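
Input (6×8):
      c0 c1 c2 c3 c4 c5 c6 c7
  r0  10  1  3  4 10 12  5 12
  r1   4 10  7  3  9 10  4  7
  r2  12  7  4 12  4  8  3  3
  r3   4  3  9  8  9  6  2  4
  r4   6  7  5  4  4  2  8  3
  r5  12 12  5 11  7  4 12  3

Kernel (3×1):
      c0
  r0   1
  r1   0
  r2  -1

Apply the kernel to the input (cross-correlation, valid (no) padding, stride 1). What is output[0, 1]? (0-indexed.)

The receptive field on the input at this output position is [1 / 10 / 7]. Elementwise product with the kernel and sum: 1·1 + 7·-1.

-6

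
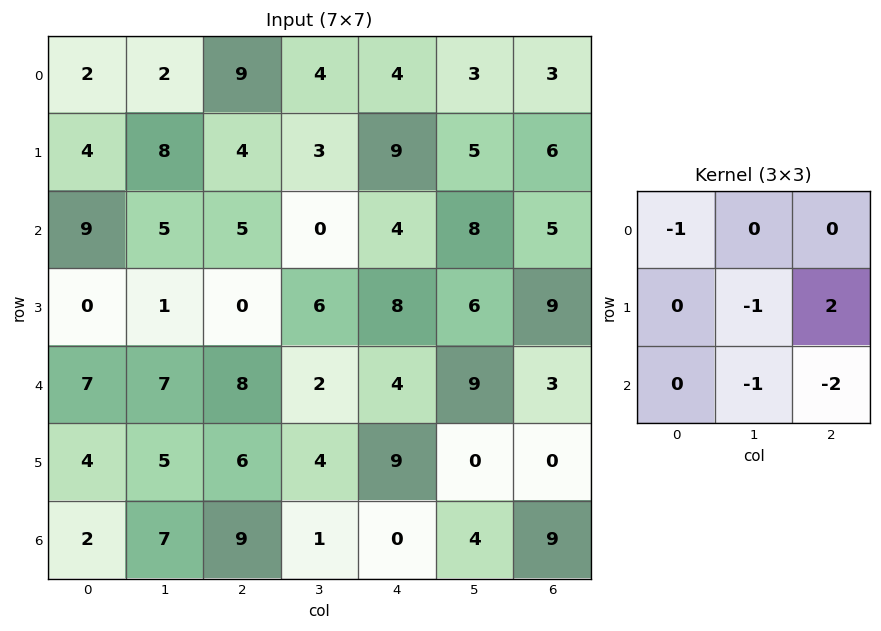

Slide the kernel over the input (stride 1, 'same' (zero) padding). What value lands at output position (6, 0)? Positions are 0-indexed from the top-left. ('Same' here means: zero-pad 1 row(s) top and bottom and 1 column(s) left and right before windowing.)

12

The receptive field on the zero-padded input at this output position is [0 4 5 / 0 2 7 / 0 0 0]. Elementwise product with the kernel and sum: 0·-1 + 2·-1 + 7·2 + 0·-1 + 0·-2.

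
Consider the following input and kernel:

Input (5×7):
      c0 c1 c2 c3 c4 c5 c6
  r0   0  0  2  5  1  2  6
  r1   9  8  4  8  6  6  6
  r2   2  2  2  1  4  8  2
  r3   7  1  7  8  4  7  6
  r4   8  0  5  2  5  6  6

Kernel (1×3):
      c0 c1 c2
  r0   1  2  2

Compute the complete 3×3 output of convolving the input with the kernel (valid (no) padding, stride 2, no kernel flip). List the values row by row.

Output[0,0]: The receptive field on the input at this output position is [0 0 2]. Elementwise product with the kernel and sum: 0·1 + 0·2 + 2·2.

4 14 17
10 12 24
18 19 29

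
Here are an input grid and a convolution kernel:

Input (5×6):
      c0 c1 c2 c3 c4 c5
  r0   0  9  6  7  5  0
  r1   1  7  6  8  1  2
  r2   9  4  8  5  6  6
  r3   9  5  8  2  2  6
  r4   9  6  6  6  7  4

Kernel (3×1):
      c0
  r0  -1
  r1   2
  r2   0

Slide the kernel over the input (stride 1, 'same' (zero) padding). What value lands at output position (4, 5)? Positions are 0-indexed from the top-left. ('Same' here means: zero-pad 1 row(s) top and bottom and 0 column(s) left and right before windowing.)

2

The receptive field on the zero-padded input at this output position is [6 / 4 / 0]. Elementwise product with the kernel and sum: 6·-1 + 4·2.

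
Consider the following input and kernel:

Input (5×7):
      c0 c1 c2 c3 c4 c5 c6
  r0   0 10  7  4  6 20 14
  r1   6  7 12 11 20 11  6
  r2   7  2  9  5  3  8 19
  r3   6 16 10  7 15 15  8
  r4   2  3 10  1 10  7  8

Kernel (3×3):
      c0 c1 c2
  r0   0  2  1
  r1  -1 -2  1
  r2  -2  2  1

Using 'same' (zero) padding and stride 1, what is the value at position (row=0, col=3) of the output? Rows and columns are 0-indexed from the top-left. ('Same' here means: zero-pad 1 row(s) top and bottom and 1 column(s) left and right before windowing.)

9

The receptive field on the zero-padded input at this output position is [0 0 0 / 7 4 6 / 12 11 20]. Elementwise product with the kernel and sum: 0·2 + 0·1 + 7·-1 + 4·-2 + 6·1 + 12·-2 + 11·2 + 20·1.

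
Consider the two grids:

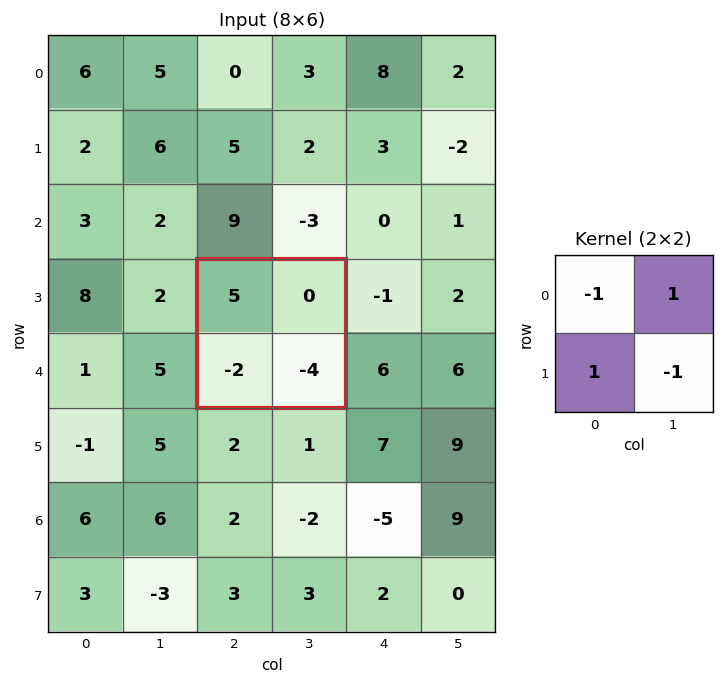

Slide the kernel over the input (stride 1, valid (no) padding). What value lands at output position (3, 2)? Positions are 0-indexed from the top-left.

The receptive field on the input at this output position is [5 0 / -2 -4]. Elementwise product with the kernel and sum: 5·-1 + 0·1 + -2·1 + -4·-1.

-3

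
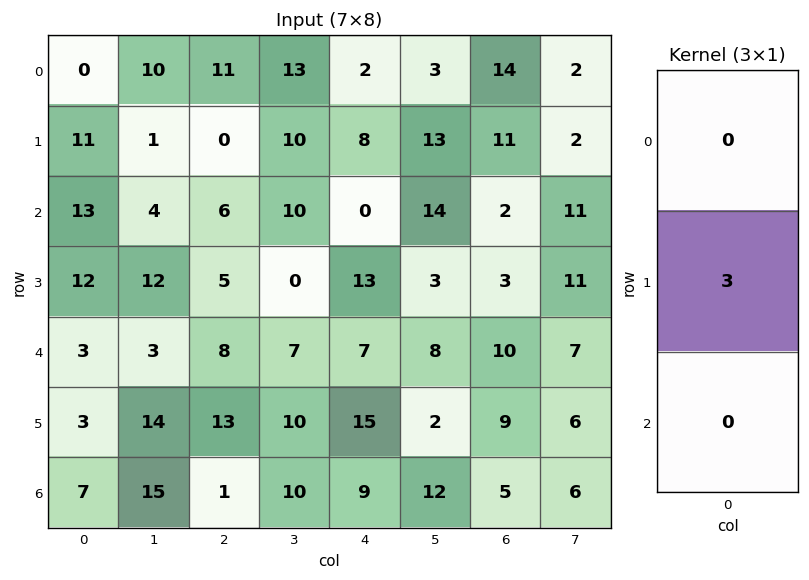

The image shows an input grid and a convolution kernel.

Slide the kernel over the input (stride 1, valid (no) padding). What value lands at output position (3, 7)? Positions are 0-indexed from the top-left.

21

The receptive field on the input at this output position is [11 / 7 / 6]. Elementwise product with the kernel and sum: 7·3.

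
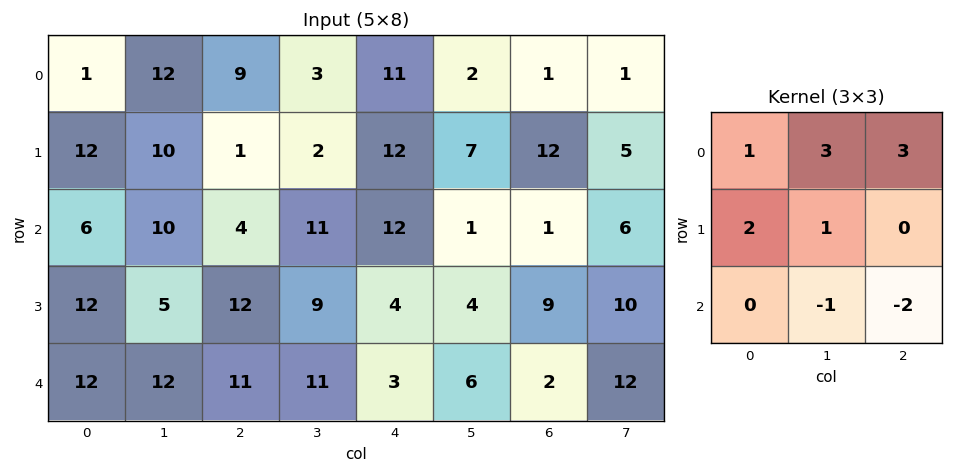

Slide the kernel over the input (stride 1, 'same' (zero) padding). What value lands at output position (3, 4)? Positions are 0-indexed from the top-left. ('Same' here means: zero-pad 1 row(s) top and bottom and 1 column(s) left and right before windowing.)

The receptive field on the zero-padded input at this output position is [11 12 1 / 9 4 4 / 11 3 6]. Elementwise product with the kernel and sum: 11·1 + 12·3 + 1·3 + 9·2 + 4·1 + 3·-1 + 6·-2.

57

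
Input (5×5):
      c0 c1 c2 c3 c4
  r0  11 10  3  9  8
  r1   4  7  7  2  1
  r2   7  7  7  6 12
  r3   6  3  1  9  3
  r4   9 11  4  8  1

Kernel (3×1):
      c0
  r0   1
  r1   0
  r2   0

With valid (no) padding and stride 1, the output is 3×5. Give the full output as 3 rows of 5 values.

11 10 3 9 8
4 7 7 2 1
7 7 7 6 12

Output[0,0]: The receptive field on the input at this output position is [11 / 4 / 7]. Elementwise product with the kernel and sum: 11·1.
Output[0,1]: The receptive field on the input at this output position is [10 / 7 / 7]. Elementwise product with the kernel and sum: 10·1.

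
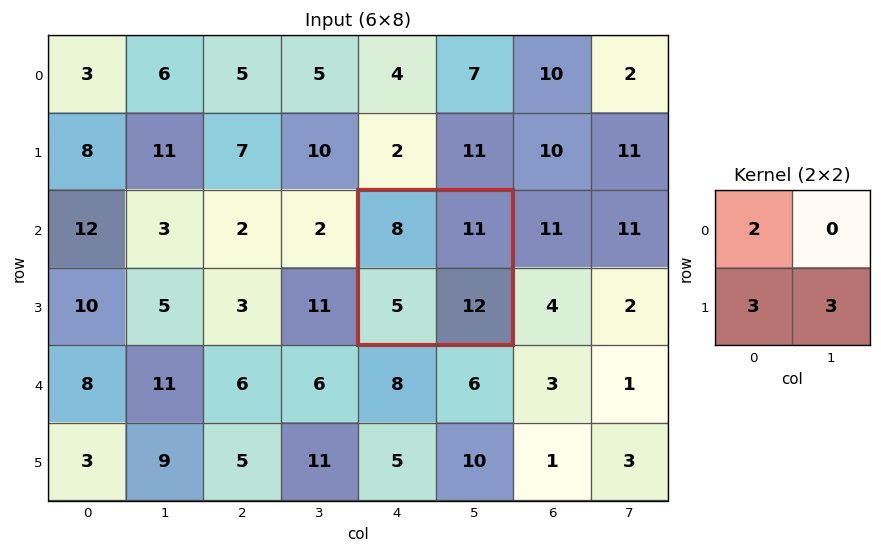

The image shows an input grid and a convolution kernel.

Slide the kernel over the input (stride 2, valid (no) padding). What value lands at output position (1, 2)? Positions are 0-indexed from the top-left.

The receptive field on the input at this output position is [8 11 / 5 12]. Elementwise product with the kernel and sum: 8·2 + 5·3 + 12·3.

67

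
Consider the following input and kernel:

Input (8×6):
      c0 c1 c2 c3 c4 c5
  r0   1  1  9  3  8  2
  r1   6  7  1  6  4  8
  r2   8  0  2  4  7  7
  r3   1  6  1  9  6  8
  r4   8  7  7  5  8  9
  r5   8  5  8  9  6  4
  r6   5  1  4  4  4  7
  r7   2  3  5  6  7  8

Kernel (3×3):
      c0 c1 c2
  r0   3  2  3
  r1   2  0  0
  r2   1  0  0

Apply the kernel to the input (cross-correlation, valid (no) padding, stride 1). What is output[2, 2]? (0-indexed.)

The receptive field on the input at this output position is [2 4 7 / 1 9 6 / 7 5 8]. Elementwise product with the kernel and sum: 2·3 + 4·2 + 7·3 + 1·2 + 7·1.

44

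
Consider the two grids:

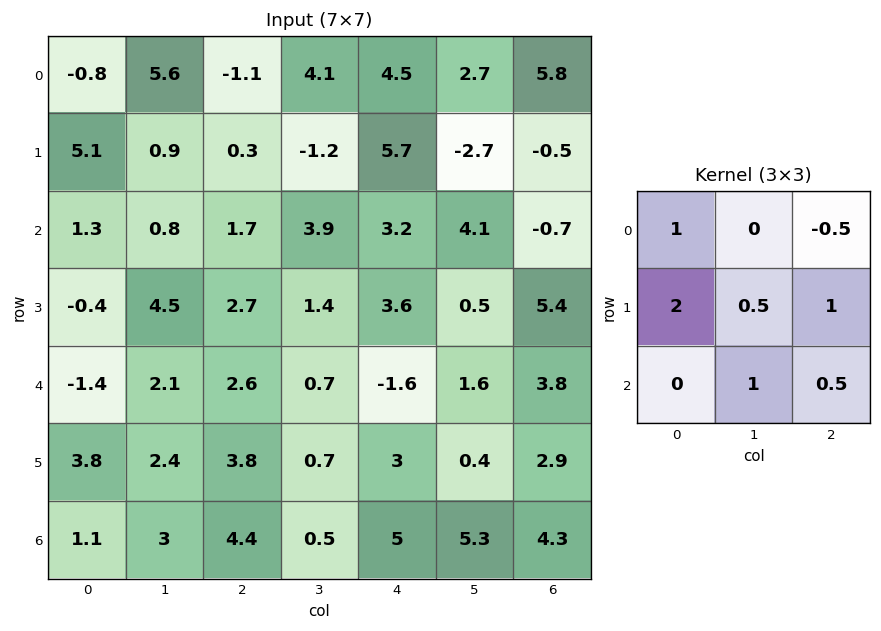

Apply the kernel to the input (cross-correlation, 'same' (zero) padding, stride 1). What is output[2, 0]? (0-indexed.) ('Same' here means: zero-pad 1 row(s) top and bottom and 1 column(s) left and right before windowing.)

The receptive field on the zero-padded input at this output position is [0 5.1 0.9 / 0 1.3 0.8 / 0 -0.4 4.5]. Elementwise product with the kernel and sum: 0·1 + 0.9·-0.5 + 0·2 + 1.3·0.5 + 0.8·1 + -0.4·1 + 4.5·0.5.

2.85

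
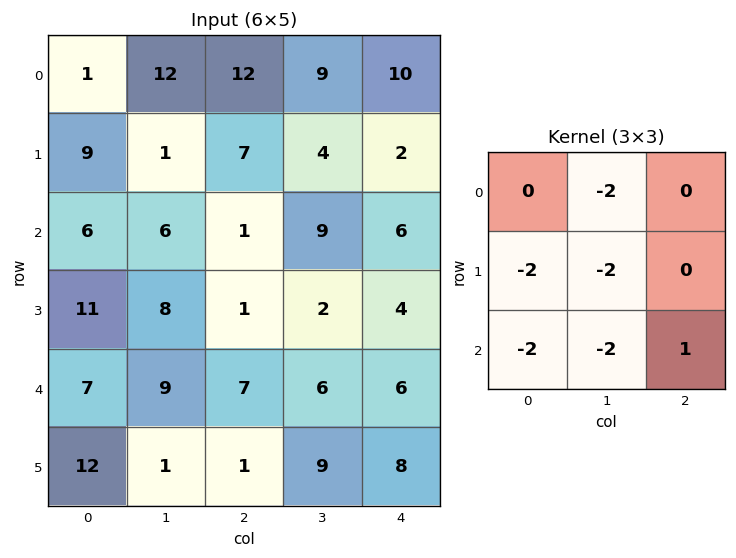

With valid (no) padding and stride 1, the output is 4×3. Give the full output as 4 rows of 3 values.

Output[0,0]: The receptive field on the input at this output position is [1 12 12 / 9 1 7 / 6 6 1]. Elementwise product with the kernel and sum: 12·-2 + 9·-2 + 1·-2 + 6·-2 + 6·-2 + 1·1.

-67 -45 -54
-63 -44 -30
-75 -46 -44
-73 -29 -42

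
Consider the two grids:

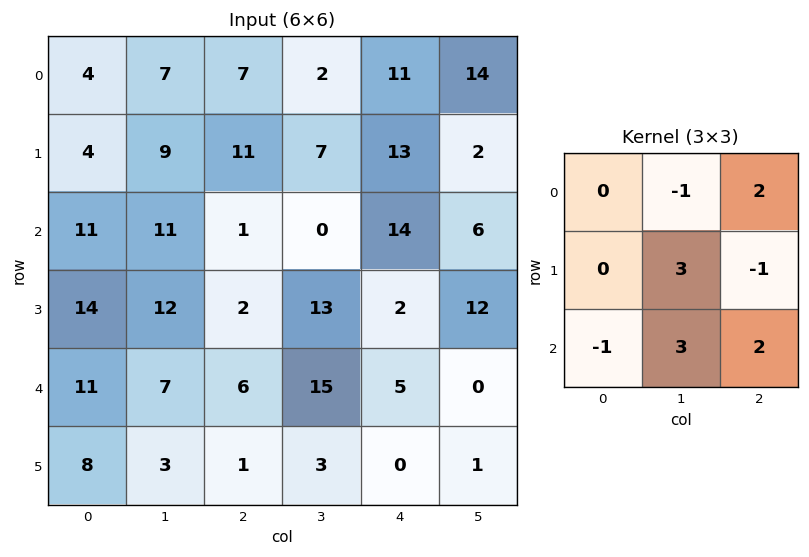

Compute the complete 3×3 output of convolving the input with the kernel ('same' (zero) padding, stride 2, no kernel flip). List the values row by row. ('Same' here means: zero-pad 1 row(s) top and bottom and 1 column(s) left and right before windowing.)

35 57 55
102 26 44
66 33 36

Output[0,0]: The receptive field on the zero-padded input at this output position is [0 0 0 / 0 4 7 / 0 4 9]. Elementwise product with the kernel and sum: 0·-1 + 0·2 + 4·3 + 7·-1 + 0·-1 + 4·3 + 9·2.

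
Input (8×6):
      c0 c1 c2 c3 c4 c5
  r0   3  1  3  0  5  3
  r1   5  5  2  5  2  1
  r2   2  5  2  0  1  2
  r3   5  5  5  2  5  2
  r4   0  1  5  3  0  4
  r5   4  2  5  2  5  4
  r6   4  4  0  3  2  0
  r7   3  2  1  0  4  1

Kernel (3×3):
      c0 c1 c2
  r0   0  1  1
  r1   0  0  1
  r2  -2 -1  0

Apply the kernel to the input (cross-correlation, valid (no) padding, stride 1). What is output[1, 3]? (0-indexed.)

-4

The receptive field on the input at this output position is [5 2 1 / 0 1 2 / 2 5 2]. Elementwise product with the kernel and sum: 2·1 + 1·1 + 2·1 + 2·-2 + 5·-1.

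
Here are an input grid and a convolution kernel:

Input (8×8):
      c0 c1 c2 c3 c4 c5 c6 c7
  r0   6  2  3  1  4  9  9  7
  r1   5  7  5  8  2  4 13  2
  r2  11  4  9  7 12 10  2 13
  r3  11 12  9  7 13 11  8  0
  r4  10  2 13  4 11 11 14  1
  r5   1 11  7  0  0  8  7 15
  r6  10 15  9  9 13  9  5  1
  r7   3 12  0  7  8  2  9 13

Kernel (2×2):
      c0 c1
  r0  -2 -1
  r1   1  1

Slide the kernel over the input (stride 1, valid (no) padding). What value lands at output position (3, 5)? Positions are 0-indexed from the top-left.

-5

The receptive field on the input at this output position is [11 8 / 11 14]. Elementwise product with the kernel and sum: 11·-2 + 8·-1 + 11·1 + 14·1.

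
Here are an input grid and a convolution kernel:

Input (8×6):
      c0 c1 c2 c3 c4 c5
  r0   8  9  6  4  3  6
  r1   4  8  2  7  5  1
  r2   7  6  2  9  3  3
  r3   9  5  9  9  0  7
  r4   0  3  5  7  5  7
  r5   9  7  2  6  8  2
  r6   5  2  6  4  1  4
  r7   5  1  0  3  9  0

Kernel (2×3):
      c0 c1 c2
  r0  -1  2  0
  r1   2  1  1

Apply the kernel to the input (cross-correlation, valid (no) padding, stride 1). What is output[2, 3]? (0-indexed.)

The receptive field on the input at this output position is [9 3 3 / 9 0 7]. Elementwise product with the kernel and sum: 9·-1 + 3·2 + 9·2 + 0·1 + 7·1.

22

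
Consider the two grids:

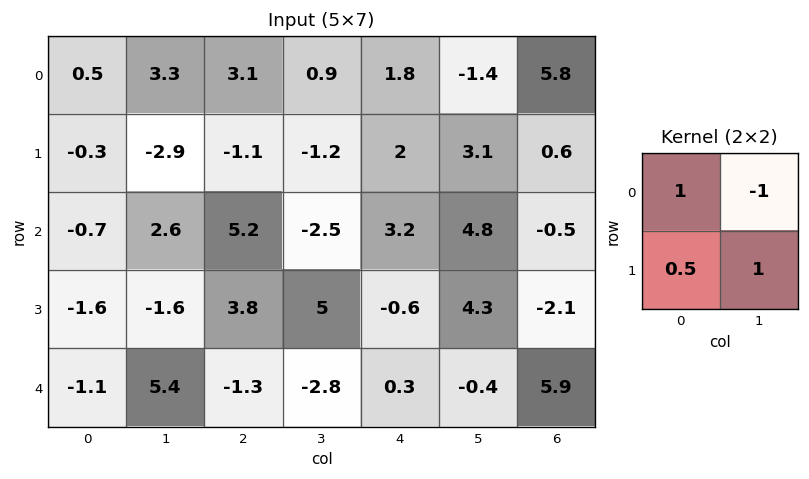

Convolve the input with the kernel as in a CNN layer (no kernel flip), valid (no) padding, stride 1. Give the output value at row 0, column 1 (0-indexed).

The receptive field on the input at this output position is [3.3 3.1 / -2.9 -1.1]. Elementwise product with the kernel and sum: 3.3·1 + 3.1·-1 + -2.9·0.5 + -1.1·1.

-2.35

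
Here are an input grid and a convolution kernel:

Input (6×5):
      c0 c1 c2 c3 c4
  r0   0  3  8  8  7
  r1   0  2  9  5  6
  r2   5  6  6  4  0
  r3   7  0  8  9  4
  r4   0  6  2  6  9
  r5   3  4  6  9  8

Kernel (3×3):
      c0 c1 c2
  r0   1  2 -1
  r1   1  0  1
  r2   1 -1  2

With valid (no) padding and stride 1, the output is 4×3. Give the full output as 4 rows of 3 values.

Output[0,0]: The receptive field on the input at this output position is [0 3 8 / 0 2 9 / 5 6 6]. Elementwise product with the kernel and sum: 0·1 + 3·2 + 8·-1 + 0·1 + 9·1 + 5·1 + 6·-1 + 6·2.

18 26 34
29 35 26
24 39 40
12 35 46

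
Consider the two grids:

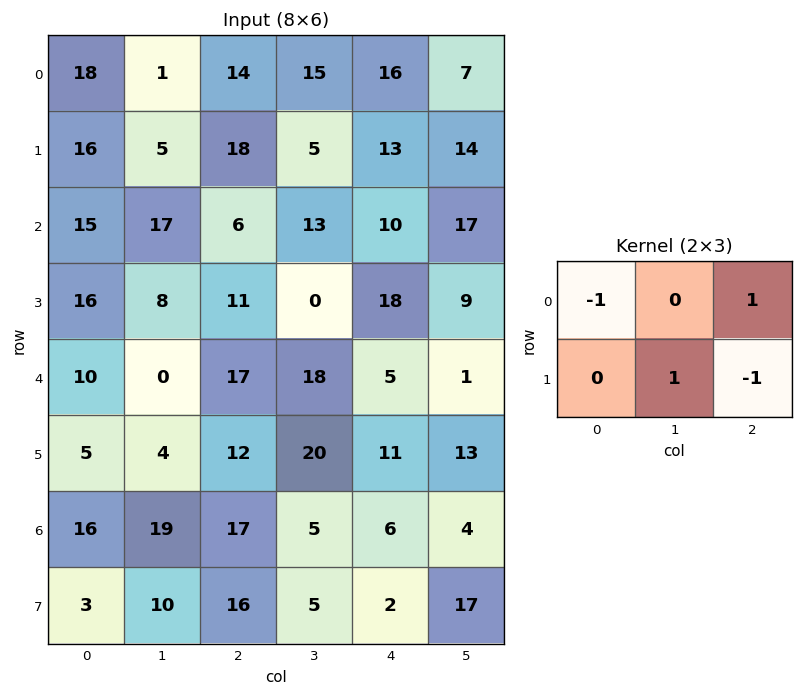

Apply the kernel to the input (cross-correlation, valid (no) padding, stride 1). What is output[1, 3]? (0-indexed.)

The receptive field on the input at this output position is [5 13 14 / 13 10 17]. Elementwise product with the kernel and sum: 5·-1 + 14·1 + 10·1 + 17·-1.

2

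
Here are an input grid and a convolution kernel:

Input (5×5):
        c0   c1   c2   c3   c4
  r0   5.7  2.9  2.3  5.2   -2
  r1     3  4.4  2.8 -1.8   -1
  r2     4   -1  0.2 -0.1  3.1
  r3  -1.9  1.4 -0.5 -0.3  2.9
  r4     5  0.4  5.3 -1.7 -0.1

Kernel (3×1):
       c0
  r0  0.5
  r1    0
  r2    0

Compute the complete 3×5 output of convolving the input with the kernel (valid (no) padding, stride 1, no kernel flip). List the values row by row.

2.85 1.45 1.15 2.6 -1
1.5 2.2 1.4 -0.9 -0.5
2 -0.5 0.1 -0.05 1.55

Output[0,0]: The receptive field on the input at this output position is [5.7 / 3 / 4]. Elementwise product with the kernel and sum: 5.7·0.5.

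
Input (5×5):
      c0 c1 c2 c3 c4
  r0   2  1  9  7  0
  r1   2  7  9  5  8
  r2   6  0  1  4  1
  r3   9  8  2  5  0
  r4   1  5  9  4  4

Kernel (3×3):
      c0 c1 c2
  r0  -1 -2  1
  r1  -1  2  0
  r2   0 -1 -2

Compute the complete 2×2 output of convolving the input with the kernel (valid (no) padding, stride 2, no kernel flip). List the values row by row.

15 -28
-21 -12

Output[0,0]: The receptive field on the input at this output position is [2 1 9 / 2 7 9 / 6 0 1]. Elementwise product with the kernel and sum: 2·-1 + 1·-2 + 9·1 + 2·-1 + 7·2 + 0·-1 + 1·-2.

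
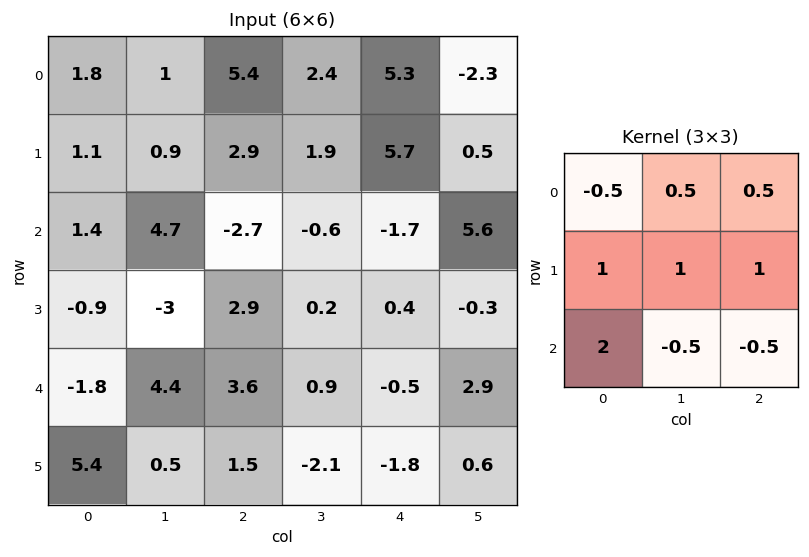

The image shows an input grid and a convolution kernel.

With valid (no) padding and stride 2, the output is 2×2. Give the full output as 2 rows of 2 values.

9 7.4
-8.3 10.7

Output[0,0]: The receptive field on the input at this output position is [1.8 1 5.4 / 1.1 0.9 2.9 / 1.4 4.7 -2.7]. Elementwise product with the kernel and sum: 1.8·-0.5 + 1·0.5 + 5.4·0.5 + 1.1·1 + 0.9·1 + 2.9·1 + 1.4·2 + 4.7·-0.5 + -2.7·-0.5.
Output[0,1]: The receptive field on the input at this output position is [5.4 2.4 5.3 / 2.9 1.9 5.7 / -2.7 -0.6 -1.7]. Elementwise product with the kernel and sum: 5.4·-0.5 + 2.4·0.5 + 5.3·0.5 + 2.9·1 + 1.9·1 + 5.7·1 + -2.7·2 + -0.6·-0.5 + -1.7·-0.5.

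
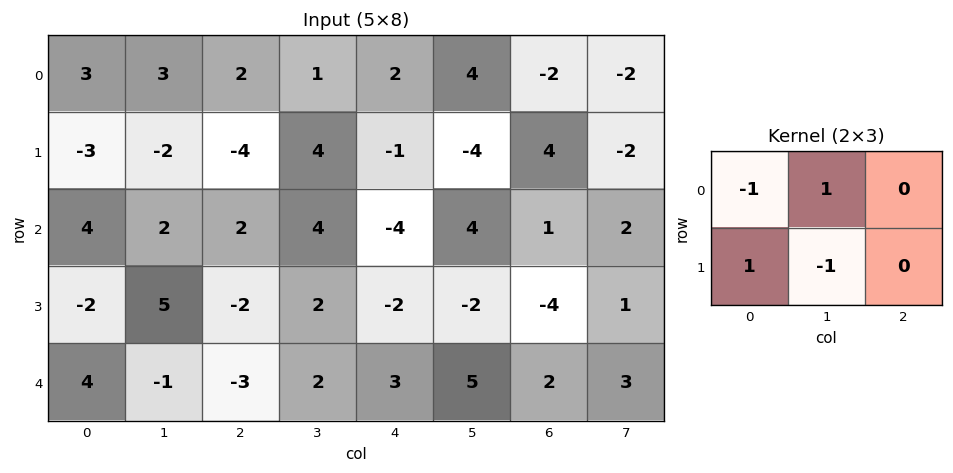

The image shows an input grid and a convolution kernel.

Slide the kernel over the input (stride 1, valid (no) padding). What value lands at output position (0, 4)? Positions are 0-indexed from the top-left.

5

The receptive field on the input at this output position is [2 4 -2 / -1 -4 4]. Elementwise product with the kernel and sum: 2·-1 + 4·1 + -1·1 + -4·-1.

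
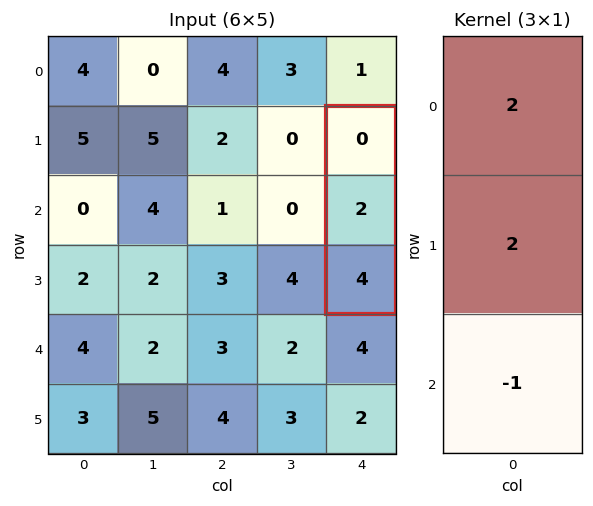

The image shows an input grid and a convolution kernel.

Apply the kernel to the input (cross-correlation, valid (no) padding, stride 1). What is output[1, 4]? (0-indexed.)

0

The receptive field on the input at this output position is [0 / 2 / 4]. Elementwise product with the kernel and sum: 0·2 + 2·2 + 4·-1.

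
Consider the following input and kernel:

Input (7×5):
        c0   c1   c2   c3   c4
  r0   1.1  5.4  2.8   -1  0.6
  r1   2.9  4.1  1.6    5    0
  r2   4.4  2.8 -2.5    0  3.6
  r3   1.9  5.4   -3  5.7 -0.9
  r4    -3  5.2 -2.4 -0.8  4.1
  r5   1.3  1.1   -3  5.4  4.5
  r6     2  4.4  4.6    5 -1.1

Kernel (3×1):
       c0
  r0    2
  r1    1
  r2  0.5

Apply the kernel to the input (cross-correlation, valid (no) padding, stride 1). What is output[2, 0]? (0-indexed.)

The receptive field on the input at this output position is [4.4 / 1.9 / -3]. Elementwise product with the kernel and sum: 4.4·2 + 1.9·1 + -3·0.5.

9.2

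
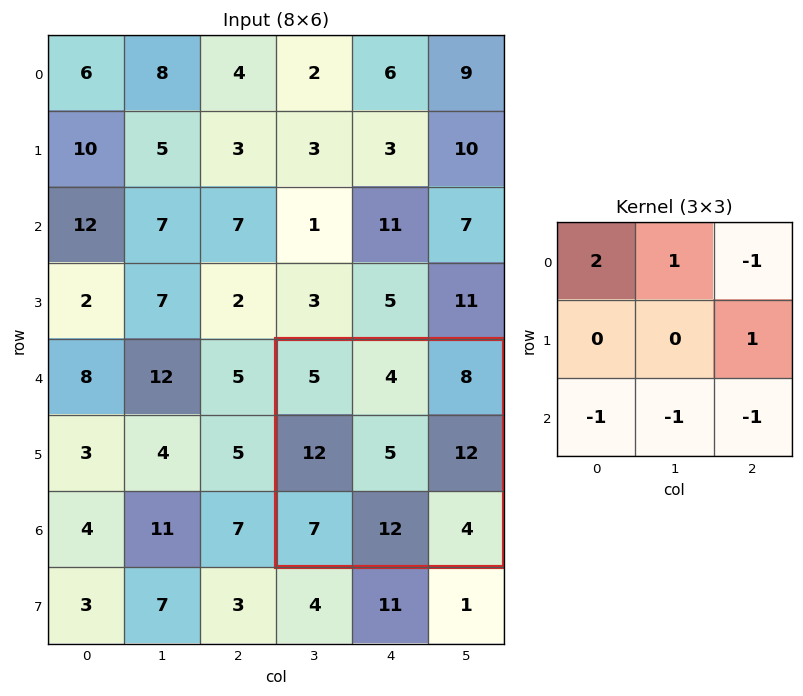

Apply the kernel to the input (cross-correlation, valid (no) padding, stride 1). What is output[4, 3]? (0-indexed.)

The receptive field on the input at this output position is [5 4 8 / 12 5 12 / 7 12 4]. Elementwise product with the kernel and sum: 5·2 + 4·1 + 8·-1 + 12·1 + 7·-1 + 12·-1 + 4·-1.

-5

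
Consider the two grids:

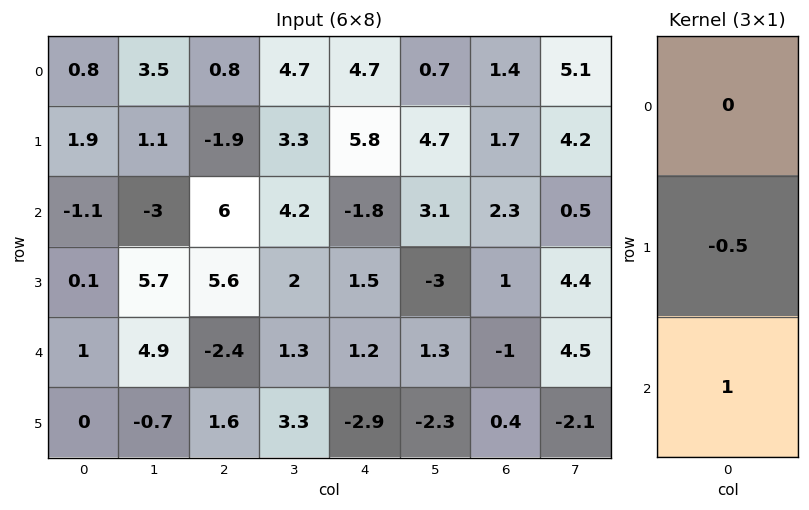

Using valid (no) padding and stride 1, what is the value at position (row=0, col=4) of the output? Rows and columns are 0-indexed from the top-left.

-4.7

The receptive field on the input at this output position is [4.7 / 5.8 / -1.8]. Elementwise product with the kernel and sum: 5.8·-0.5 + -1.8·1.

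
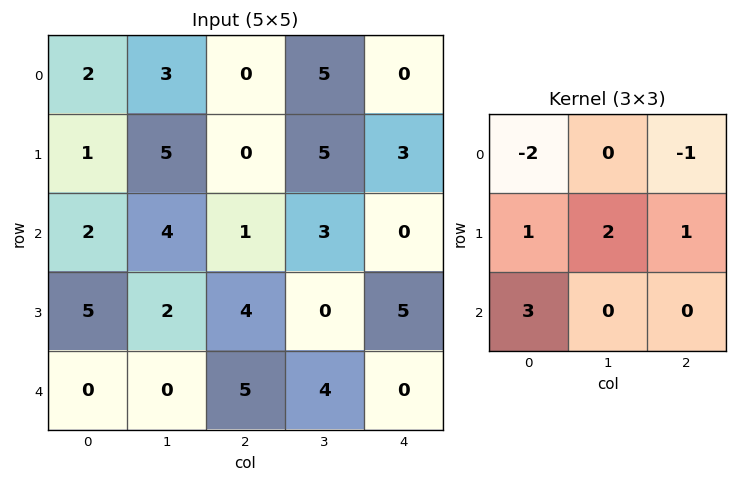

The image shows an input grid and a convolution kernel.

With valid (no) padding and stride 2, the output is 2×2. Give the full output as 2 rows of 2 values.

Output[0,0]: The receptive field on the input at this output position is [2 3 0 / 1 5 0 / 2 4 1]. Elementwise product with the kernel and sum: 2·-2 + 0·-1 + 1·1 + 5·2 + 0·1 + 2·3.

13 16
8 22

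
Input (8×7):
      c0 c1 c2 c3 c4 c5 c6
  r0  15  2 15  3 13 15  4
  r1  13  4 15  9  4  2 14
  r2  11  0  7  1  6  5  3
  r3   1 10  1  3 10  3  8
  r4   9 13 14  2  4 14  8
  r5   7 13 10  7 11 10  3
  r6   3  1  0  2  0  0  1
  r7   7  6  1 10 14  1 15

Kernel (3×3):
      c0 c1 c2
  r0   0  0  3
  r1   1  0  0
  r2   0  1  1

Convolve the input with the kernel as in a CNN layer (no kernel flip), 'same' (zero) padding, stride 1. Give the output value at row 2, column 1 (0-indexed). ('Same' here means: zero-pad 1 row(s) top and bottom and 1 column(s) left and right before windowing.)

The receptive field on the zero-padded input at this output position is [13 4 15 / 11 0 7 / 1 10 1]. Elementwise product with the kernel and sum: 15·3 + 11·1 + 10·1 + 1·1.

67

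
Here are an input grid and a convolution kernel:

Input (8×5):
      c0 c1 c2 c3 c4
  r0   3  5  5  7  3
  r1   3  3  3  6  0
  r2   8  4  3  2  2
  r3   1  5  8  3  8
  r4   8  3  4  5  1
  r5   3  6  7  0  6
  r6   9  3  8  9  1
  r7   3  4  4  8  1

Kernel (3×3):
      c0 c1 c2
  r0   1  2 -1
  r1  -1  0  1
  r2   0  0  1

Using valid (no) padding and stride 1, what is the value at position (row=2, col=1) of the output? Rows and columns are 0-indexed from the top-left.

The receptive field on the input at this output position is [4 3 2 / 5 8 3 / 3 4 5]. Elementwise product with the kernel and sum: 4·1 + 3·2 + 2·-1 + 5·-1 + 3·1 + 5·1.

11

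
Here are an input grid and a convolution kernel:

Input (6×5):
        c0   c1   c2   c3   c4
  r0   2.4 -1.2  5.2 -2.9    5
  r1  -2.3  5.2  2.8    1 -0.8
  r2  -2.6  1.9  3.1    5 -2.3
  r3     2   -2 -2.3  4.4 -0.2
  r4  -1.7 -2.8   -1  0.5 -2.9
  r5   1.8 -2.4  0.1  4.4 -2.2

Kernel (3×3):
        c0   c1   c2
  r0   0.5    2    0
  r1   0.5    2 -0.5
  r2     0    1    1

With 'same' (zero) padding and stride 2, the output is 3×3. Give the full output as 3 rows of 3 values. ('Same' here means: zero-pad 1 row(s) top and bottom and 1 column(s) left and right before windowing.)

Output[0,0]: The receptive field on the zero-padded input at this output position is [0 0 0 / 0 2.4 -1.2 / 0 -2.3 5.2]. Elementwise product with the kernel and sum: 0·0.5 + 0·2 + 0·0.5 + 2.4·2 + -1.2·-0.5 + -2.3·1 + 5.2·1.
Output[0,1]: The receptive field on the zero-padded input at this output position is [0 0 0 / -1.2 5.2 -2.9 / 5.2 2.8 1]. Elementwise product with the kernel and sum: 0·0.5 + 0·2 + -1.2·0.5 + 5.2·2 + -2.9·-0.5 + 2.8·1 + 1·1.

8.3 15.05 7.75
-10.75 14.95 -3.4
1.4 -4.75 -5.95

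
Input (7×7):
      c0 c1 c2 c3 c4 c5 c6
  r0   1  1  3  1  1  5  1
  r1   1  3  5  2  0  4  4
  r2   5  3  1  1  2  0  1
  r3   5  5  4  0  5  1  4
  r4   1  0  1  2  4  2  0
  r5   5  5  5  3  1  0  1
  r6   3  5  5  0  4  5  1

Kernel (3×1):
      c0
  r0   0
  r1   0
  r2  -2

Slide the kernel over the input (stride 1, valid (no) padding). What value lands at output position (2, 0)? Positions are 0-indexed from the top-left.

-2

The receptive field on the input at this output position is [5 / 5 / 1]. Elementwise product with the kernel and sum: 1·-2.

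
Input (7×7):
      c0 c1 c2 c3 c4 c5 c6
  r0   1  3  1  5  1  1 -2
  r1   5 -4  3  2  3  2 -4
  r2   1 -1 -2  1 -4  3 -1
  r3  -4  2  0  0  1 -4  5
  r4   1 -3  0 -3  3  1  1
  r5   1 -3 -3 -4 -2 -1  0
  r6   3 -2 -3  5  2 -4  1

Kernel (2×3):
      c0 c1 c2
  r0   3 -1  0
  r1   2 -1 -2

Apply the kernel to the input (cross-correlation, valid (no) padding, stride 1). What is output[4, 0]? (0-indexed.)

The receptive field on the input at this output position is [1 -3 0 / 1 -3 -3]. Elementwise product with the kernel and sum: 1·3 + -3·-1 + 1·2 + -3·-1 + -3·-2.

17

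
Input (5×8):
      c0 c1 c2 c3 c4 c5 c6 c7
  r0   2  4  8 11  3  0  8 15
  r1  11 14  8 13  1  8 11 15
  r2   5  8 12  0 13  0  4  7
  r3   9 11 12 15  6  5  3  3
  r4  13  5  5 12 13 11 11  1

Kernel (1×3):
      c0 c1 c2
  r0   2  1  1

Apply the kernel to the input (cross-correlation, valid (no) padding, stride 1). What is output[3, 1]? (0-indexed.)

49

The receptive field on the input at this output position is [11 12 15]. Elementwise product with the kernel and sum: 11·2 + 12·1 + 15·1.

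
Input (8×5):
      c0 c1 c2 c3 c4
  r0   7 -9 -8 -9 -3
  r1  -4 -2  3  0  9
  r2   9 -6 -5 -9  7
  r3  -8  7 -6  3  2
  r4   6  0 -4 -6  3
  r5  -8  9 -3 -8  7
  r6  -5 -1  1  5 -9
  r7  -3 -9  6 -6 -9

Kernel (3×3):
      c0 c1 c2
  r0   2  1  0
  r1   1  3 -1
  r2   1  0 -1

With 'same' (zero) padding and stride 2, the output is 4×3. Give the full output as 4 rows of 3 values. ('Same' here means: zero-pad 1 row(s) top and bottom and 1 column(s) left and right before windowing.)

Output[0,0]: The receptive field on the zero-padded input at this output position is [0 0 0 / 0 7 -9 / 0 -4 -2]. Elementwise product with the kernel and sum: 0·2 + 0·1 + 0·1 + 7·3 + -9·-1 + 0·1 + -2·-1.
Output[0,1]: The receptive field on the zero-padded input at this output position is [0 0 0 / -9 -8 -9 / -2 3 0]. Elementwise product with the kernel and sum: 0·2 + 0·1 + -9·1 + -8·3 + -9·-1 + -2·1 + 0·-1.

32 -26 -18
22 -9 24
1 19 3
-13 9 -37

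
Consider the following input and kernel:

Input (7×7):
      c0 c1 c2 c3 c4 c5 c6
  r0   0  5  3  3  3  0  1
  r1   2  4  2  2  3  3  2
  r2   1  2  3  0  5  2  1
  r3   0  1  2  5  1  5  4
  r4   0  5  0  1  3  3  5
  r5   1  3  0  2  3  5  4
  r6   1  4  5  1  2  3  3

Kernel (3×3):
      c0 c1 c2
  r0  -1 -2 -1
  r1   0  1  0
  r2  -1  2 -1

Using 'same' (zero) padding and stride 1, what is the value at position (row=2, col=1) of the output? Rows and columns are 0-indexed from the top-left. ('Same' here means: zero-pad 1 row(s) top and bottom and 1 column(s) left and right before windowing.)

The receptive field on the zero-padded input at this output position is [2 4 2 / 1 2 3 / 0 1 2]. Elementwise product with the kernel and sum: 2·-1 + 4·-2 + 2·-1 + 2·1 + 0·-1 + 1·2 + 2·-1.

-10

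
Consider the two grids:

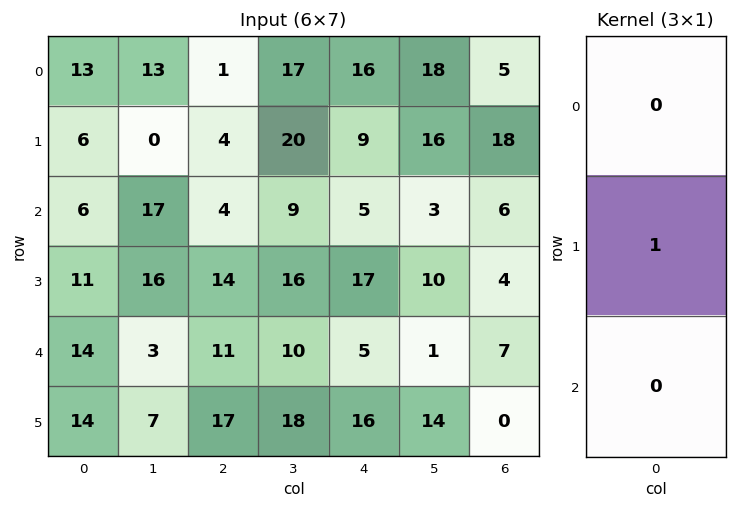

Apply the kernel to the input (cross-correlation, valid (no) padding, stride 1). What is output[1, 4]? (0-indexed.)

5

The receptive field on the input at this output position is [9 / 5 / 17]. Elementwise product with the kernel and sum: 5·1.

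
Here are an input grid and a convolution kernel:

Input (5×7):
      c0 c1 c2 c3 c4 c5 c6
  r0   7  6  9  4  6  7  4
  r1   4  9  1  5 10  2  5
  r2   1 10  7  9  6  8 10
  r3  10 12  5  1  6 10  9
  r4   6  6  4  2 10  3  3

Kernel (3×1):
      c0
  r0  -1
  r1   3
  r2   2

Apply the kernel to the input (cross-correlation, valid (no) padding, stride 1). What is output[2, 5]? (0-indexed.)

The receptive field on the input at this output position is [8 / 10 / 3]. Elementwise product with the kernel and sum: 8·-1 + 10·3 + 3·2.

28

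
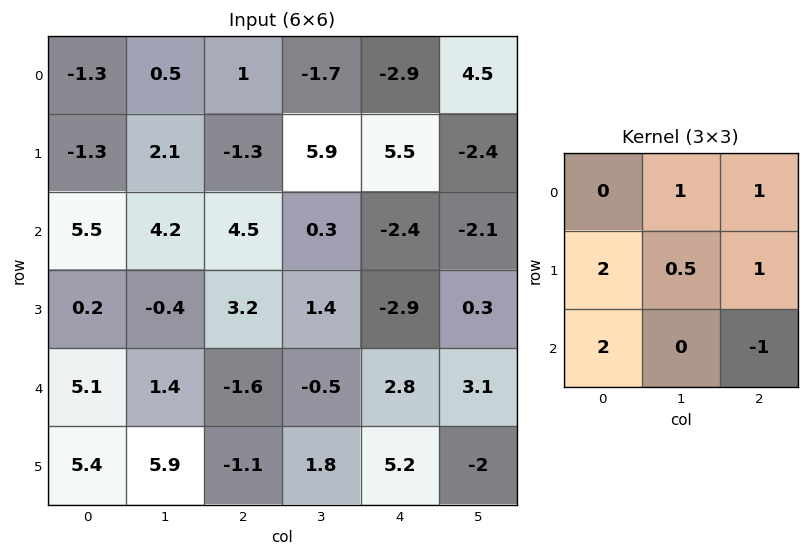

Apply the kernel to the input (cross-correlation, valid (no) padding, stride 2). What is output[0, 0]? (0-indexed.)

The receptive field on the input at this output position is [-1.3 0.5 1 / -1.3 2.1 -1.3 / 5.5 4.2 4.5]. Elementwise product with the kernel and sum: 0.5·1 + 1·1 + -1.3·2 + 2.1·0.5 + -1.3·1 + 5.5·2 + 4.5·-1.

5.15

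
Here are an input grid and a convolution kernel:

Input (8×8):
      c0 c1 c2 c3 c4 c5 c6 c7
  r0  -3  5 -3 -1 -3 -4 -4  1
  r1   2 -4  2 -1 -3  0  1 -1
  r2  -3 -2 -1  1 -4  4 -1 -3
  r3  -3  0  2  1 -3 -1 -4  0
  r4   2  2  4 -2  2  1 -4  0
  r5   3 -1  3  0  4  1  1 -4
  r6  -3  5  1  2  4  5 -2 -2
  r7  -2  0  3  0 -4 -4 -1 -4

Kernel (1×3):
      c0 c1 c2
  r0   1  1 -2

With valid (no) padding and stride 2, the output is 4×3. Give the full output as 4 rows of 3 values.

8 2 1
-3 8 2
-4 -2 11
0 -5 13

Output[0,0]: The receptive field on the input at this output position is [-3 5 -3]. Elementwise product with the kernel and sum: -3·1 + 5·1 + -3·-2.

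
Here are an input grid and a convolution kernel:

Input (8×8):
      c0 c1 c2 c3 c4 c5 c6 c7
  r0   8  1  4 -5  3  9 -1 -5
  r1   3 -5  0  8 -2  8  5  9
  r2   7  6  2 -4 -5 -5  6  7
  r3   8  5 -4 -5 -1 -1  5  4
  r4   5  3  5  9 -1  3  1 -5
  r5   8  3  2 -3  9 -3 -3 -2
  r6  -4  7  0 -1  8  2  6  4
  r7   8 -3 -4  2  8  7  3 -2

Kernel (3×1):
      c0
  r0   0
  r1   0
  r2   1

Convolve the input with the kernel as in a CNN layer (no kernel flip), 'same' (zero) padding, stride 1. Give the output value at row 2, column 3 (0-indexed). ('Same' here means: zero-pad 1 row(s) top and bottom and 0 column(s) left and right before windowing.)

-5

The receptive field on the zero-padded input at this output position is [8 / -4 / -5]. Elementwise product with the kernel and sum: -5·1.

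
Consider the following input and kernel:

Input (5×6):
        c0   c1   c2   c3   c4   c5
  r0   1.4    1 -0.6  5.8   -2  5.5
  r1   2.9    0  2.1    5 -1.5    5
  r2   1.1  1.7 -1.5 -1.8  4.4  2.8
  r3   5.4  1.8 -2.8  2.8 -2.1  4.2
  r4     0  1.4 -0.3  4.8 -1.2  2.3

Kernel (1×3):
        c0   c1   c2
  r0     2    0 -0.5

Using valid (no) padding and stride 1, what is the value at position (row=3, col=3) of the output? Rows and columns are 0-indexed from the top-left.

The receptive field on the input at this output position is [2.8 -2.1 4.2]. Elementwise product with the kernel and sum: 2.8·2 + 4.2·-0.5.

3.5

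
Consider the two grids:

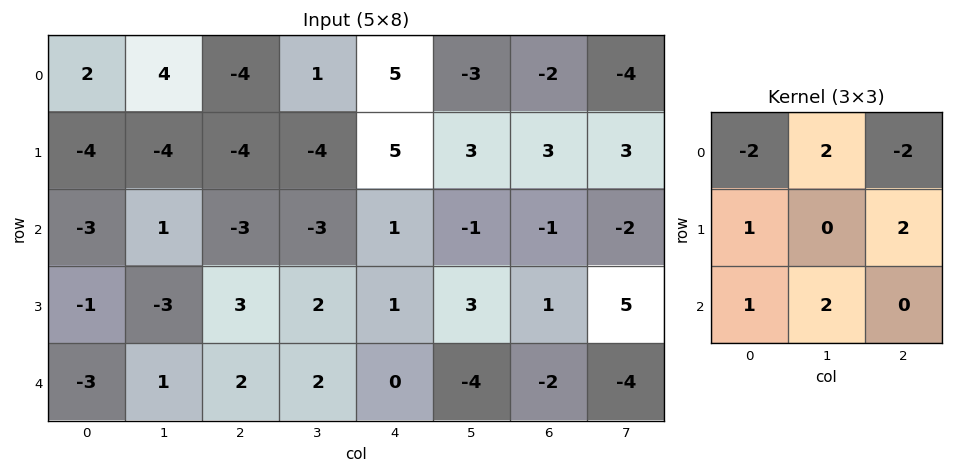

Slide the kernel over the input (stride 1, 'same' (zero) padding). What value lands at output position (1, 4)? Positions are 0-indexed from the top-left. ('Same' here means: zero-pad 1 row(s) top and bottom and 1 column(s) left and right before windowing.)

15

The receptive field on the zero-padded input at this output position is [1 5 -3 / -4 5 3 / -3 1 -1]. Elementwise product with the kernel and sum: 1·-2 + 5·2 + -3·-2 + -4·1 + 3·2 + -3·1 + 1·2.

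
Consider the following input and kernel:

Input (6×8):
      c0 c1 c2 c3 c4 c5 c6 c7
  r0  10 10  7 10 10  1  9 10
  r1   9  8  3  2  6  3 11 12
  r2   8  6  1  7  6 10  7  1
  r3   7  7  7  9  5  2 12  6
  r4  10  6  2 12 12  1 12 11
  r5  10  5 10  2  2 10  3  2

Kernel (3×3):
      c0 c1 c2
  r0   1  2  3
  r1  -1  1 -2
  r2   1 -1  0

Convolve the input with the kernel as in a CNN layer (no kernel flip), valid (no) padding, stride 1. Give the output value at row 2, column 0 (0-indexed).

13

The receptive field on the input at this output position is [8 6 1 / 7 7 7 / 10 6 2]. Elementwise product with the kernel and sum: 8·1 + 6·2 + 1·3 + 7·-1 + 7·1 + 7·-2 + 10·1 + 6·-1.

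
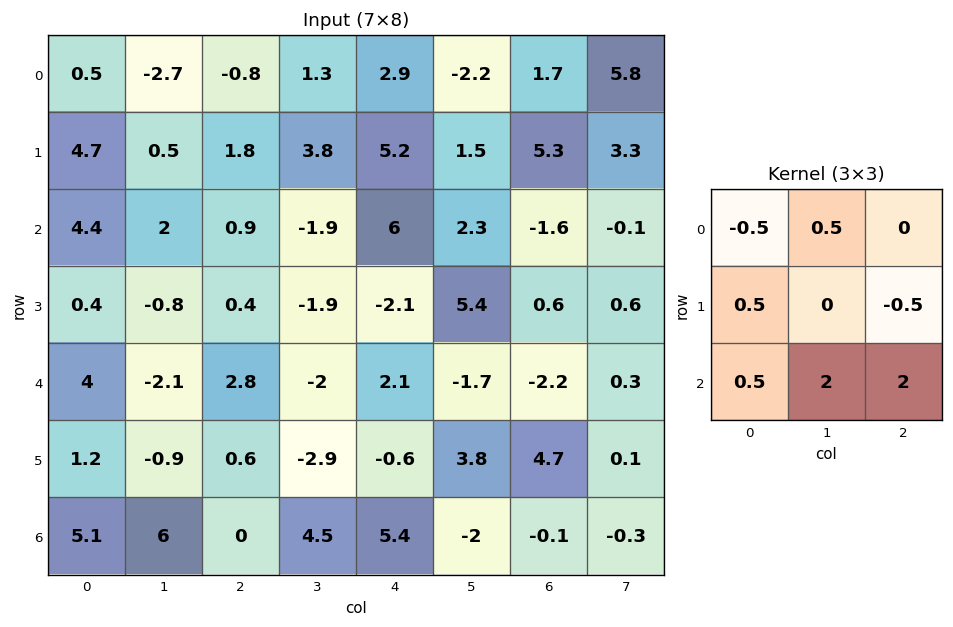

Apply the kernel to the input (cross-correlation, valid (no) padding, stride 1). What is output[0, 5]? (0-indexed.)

The receptive field on the input at this output position is [-2.2 1.7 5.8 / 1.5 5.3 3.3 / 2.3 -1.6 -0.1]. Elementwise product with the kernel and sum: -2.2·-0.5 + 1.7·0.5 + 1.5·0.5 + 3.3·-0.5 + 2.3·0.5 + -1.6·2 + -0.1·2.

-1.2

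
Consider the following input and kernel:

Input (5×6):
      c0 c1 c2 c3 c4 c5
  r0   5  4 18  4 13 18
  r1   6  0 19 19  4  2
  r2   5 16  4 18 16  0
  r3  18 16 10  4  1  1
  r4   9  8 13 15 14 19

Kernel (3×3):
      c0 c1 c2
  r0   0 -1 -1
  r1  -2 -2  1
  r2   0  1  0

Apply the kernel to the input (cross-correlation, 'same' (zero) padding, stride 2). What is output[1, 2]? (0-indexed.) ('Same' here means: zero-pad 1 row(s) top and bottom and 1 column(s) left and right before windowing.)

The receptive field on the zero-padded input at this output position is [19 4 2 / 18 16 0 / 4 1 1]. Elementwise product with the kernel and sum: 4·-1 + 2·-1 + 18·-2 + 16·-2 + 0·1 + 1·1.

-73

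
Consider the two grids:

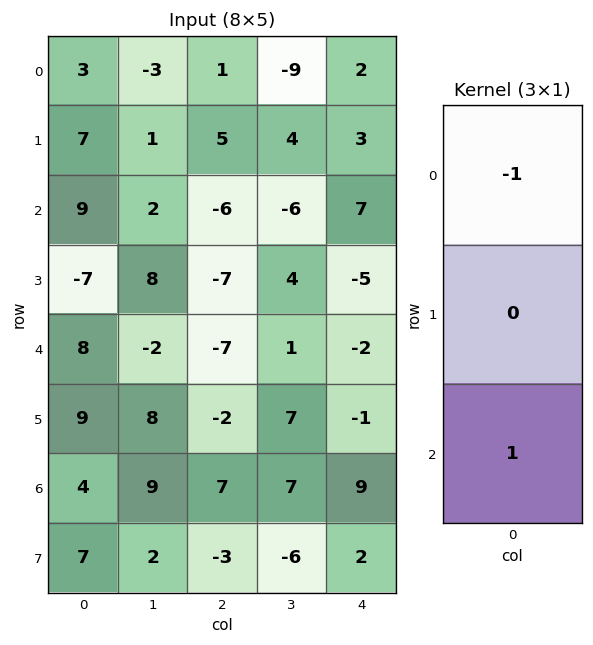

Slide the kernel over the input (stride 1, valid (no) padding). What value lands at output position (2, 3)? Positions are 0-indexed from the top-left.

7

The receptive field on the input at this output position is [-6 / 4 / 1]. Elementwise product with the kernel and sum: -6·-1 + 1·1.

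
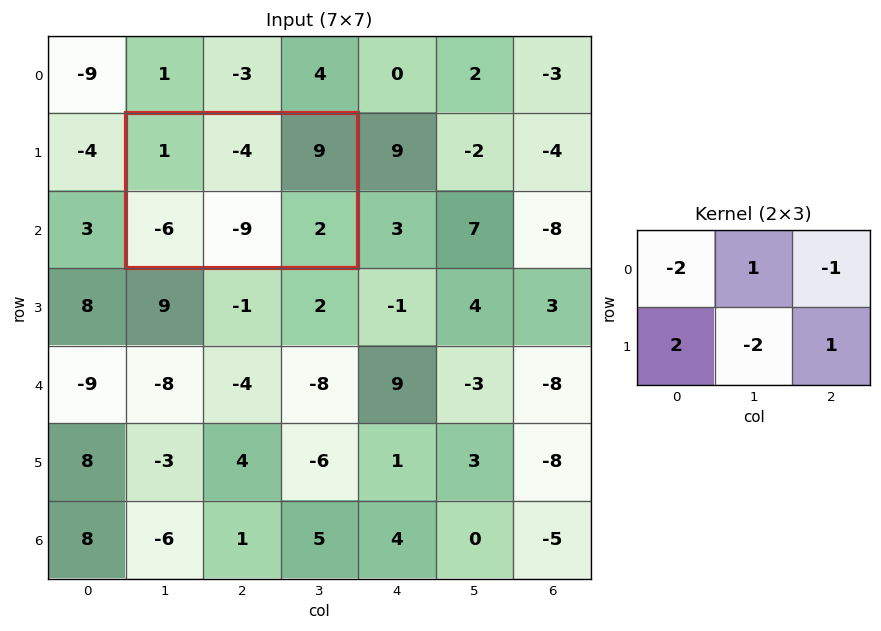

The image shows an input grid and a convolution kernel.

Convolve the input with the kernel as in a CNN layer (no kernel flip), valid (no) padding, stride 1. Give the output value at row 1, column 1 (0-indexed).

-7

The receptive field on the input at this output position is [1 -4 9 / -6 -9 2]. Elementwise product with the kernel and sum: 1·-2 + -4·1 + 9·-1 + -6·2 + -9·-2 + 2·1.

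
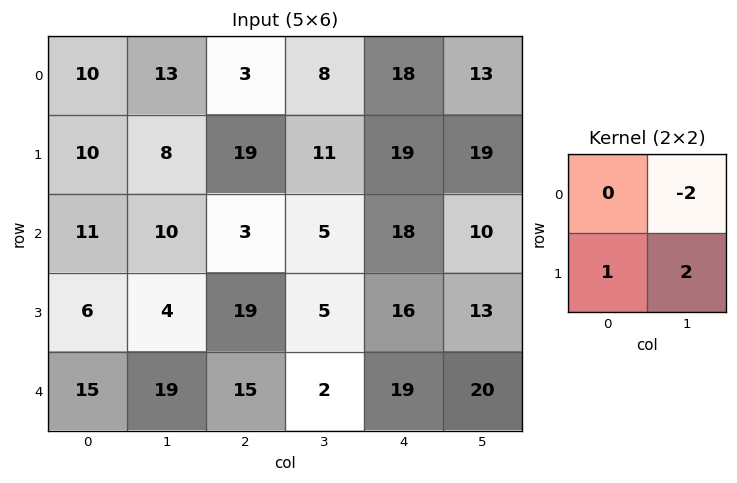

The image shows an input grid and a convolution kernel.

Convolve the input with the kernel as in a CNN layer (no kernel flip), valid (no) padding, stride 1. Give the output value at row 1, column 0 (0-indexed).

15

The receptive field on the input at this output position is [10 8 / 11 10]. Elementwise product with the kernel and sum: 8·-2 + 11·1 + 10·2.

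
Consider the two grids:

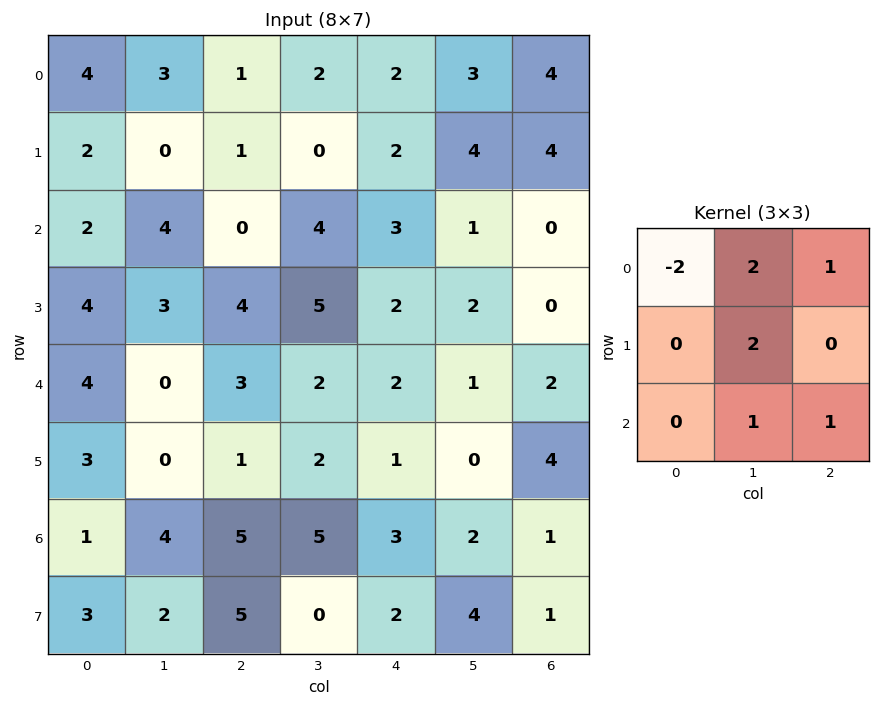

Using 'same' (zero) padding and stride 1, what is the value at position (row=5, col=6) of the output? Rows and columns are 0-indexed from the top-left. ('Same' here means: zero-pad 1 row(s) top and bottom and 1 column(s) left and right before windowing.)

The receptive field on the zero-padded input at this output position is [1 2 0 / 0 4 0 / 2 1 0]. Elementwise product with the kernel and sum: 1·-2 + 2·2 + 0·1 + 4·2 + 1·1 + 0·1.

11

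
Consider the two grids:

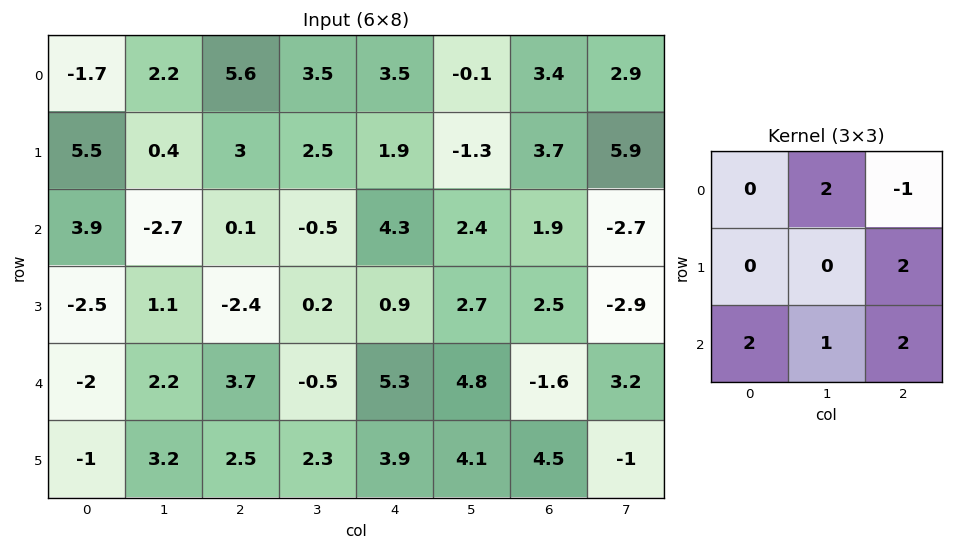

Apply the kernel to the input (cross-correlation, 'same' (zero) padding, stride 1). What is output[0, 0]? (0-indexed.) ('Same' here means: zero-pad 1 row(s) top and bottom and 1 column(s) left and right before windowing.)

The receptive field on the zero-padded input at this output position is [0 0 0 / 0 -1.7 2.2 / 0 5.5 0.4]. Elementwise product with the kernel and sum: 0·2 + 0·-1 + 2.2·2 + 0·2 + 5.5·1 + 0.4·2.

10.7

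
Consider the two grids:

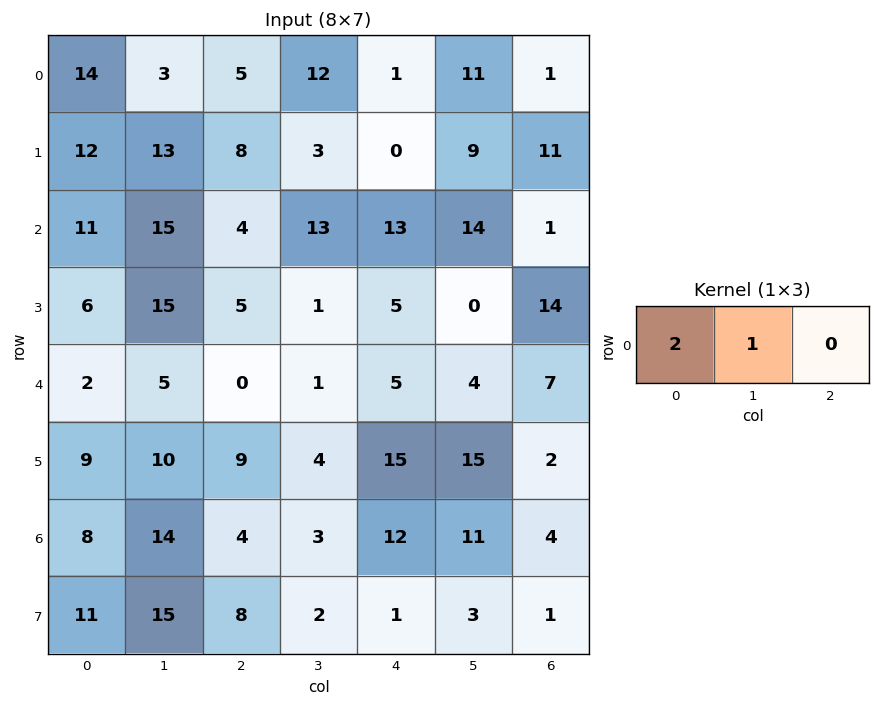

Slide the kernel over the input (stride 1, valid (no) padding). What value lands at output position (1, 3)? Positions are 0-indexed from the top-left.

6

The receptive field on the input at this output position is [3 0 9]. Elementwise product with the kernel and sum: 3·2 + 0·1.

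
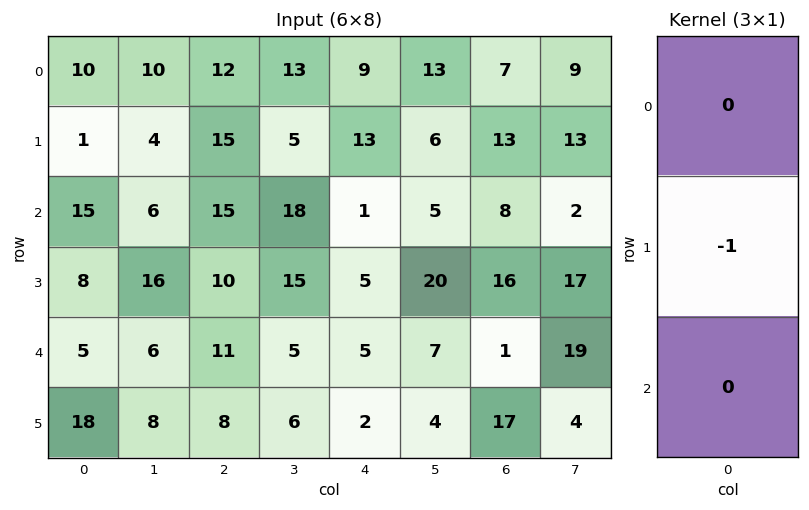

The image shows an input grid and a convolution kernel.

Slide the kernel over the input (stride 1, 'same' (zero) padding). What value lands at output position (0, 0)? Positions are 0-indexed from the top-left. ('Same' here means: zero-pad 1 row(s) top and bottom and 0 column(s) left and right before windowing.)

-10

The receptive field on the zero-padded input at this output position is [0 / 10 / 1]. Elementwise product with the kernel and sum: 10·-1.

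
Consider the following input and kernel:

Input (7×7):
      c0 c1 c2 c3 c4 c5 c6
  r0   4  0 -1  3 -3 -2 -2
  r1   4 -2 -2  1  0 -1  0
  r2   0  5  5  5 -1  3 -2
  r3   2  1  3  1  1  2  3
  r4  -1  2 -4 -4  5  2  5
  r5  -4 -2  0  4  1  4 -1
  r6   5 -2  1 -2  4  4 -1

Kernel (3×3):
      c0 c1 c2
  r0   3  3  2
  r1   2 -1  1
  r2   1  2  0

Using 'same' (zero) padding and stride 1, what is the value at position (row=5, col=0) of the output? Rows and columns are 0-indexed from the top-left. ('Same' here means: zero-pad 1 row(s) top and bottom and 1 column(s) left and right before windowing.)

The receptive field on the zero-padded input at this output position is [0 -1 2 / 0 -4 -2 / 0 5 -2]. Elementwise product with the kernel and sum: 0·3 + -1·3 + 2·2 + 0·2 + -4·-1 + -2·1 + 0·1 + 5·2.

13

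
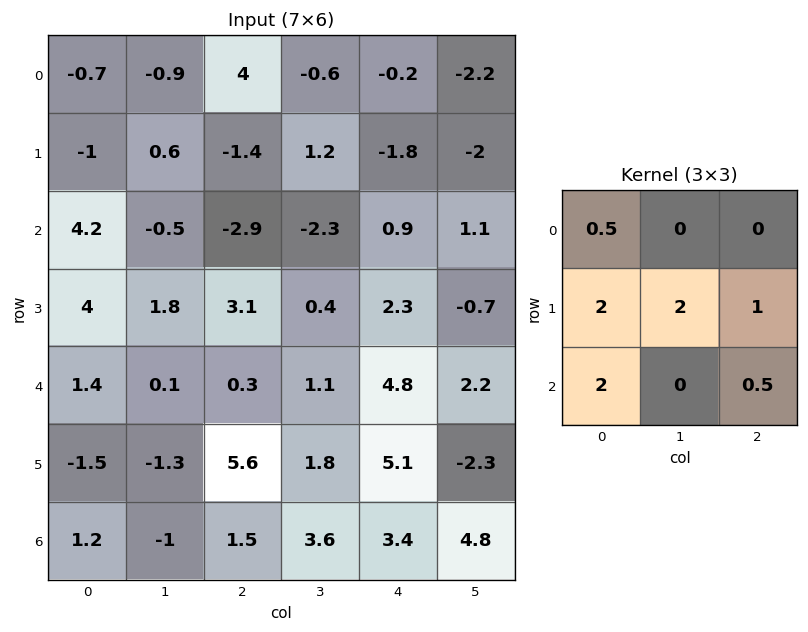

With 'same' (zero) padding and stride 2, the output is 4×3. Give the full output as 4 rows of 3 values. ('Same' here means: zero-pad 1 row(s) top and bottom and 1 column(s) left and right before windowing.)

-2 7.4 -2.4
8.8 -5 -0.65
2.25 1.1 16.65
1.4 3.95 19.7

Output[0,0]: The receptive field on the zero-padded input at this output position is [0 0 0 / 0 -0.7 -0.9 / 0 -1 0.6]. Elementwise product with the kernel and sum: 0·0.5 + 0·2 + -0.7·2 + -0.9·1 + 0·2 + 0.6·0.5.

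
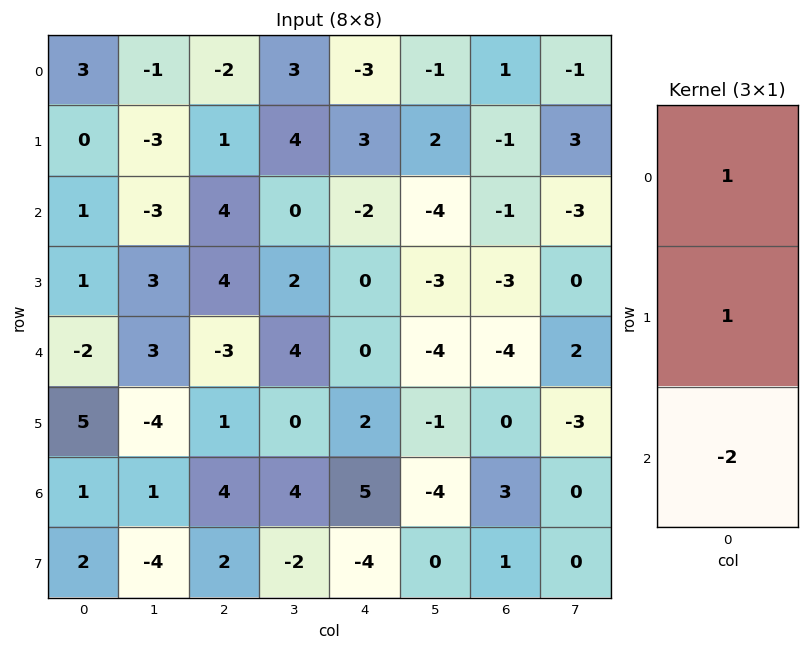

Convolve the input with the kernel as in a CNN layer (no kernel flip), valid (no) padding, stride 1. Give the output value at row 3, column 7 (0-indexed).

8

The receptive field on the input at this output position is [0 / 2 / -3]. Elementwise product with the kernel and sum: 0·1 + 2·1 + -3·-2.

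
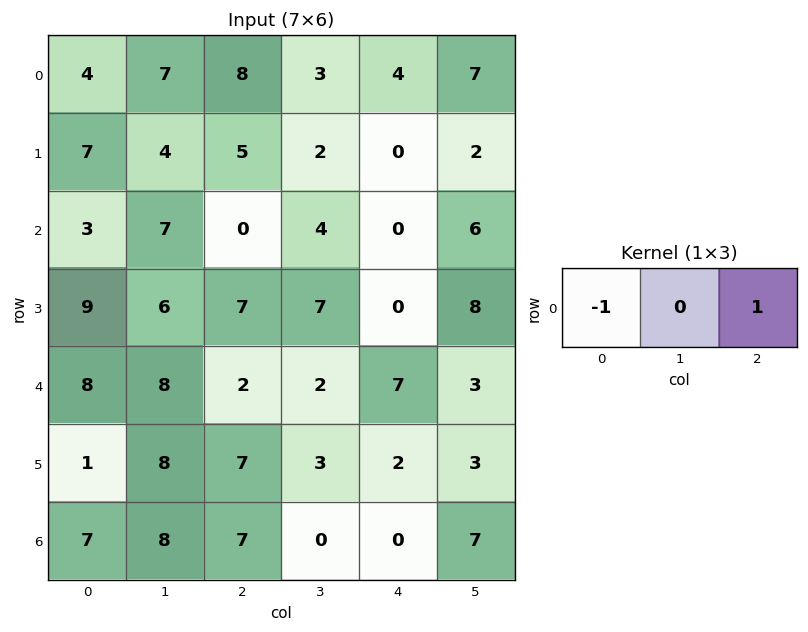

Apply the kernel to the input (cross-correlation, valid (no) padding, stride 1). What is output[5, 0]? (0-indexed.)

6

The receptive field on the input at this output position is [1 8 7]. Elementwise product with the kernel and sum: 1·-1 + 7·1.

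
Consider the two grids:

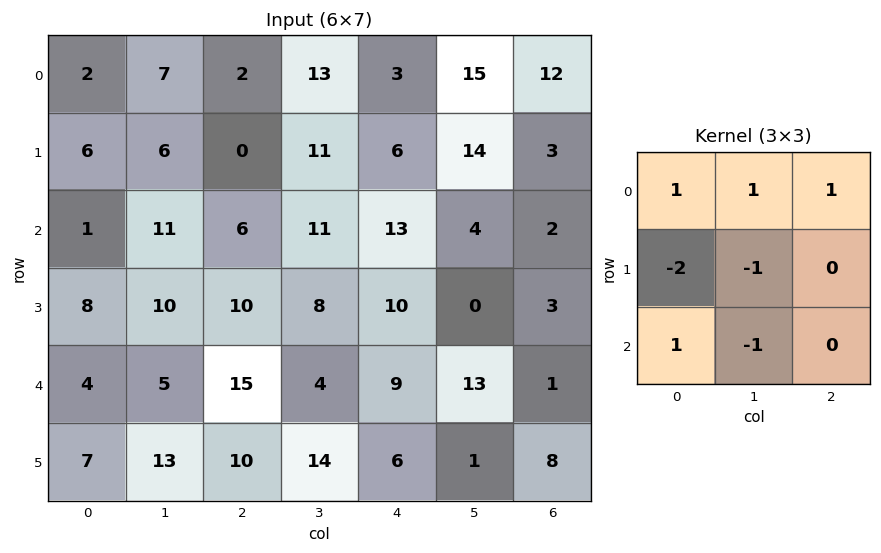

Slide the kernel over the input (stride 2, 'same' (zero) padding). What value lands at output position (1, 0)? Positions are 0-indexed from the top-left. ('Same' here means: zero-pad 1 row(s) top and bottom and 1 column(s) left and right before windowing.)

3

The receptive field on the zero-padded input at this output position is [0 6 6 / 0 1 11 / 0 8 10]. Elementwise product with the kernel and sum: 0·1 + 6·1 + 6·1 + 0·-2 + 1·-1 + 0·1 + 8·-1.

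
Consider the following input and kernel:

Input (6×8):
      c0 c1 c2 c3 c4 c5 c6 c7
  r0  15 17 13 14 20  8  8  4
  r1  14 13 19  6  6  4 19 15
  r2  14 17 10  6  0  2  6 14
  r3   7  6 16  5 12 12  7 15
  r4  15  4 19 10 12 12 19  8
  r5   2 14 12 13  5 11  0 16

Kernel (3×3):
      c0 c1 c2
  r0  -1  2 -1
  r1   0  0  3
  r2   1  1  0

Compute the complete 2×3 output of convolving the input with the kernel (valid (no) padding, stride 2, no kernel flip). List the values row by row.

94 29 47
77 67 43

Output[0,0]: The receptive field on the input at this output position is [15 17 13 / 14 13 19 / 14 17 10]. Elementwise product with the kernel and sum: 15·-1 + 17·2 + 13·-1 + 19·3 + 14·1 + 17·1.
Output[0,1]: The receptive field on the input at this output position is [13 14 20 / 19 6 6 / 10 6 0]. Elementwise product with the kernel and sum: 13·-1 + 14·2 + 20·-1 + 6·3 + 10·1 + 6·1.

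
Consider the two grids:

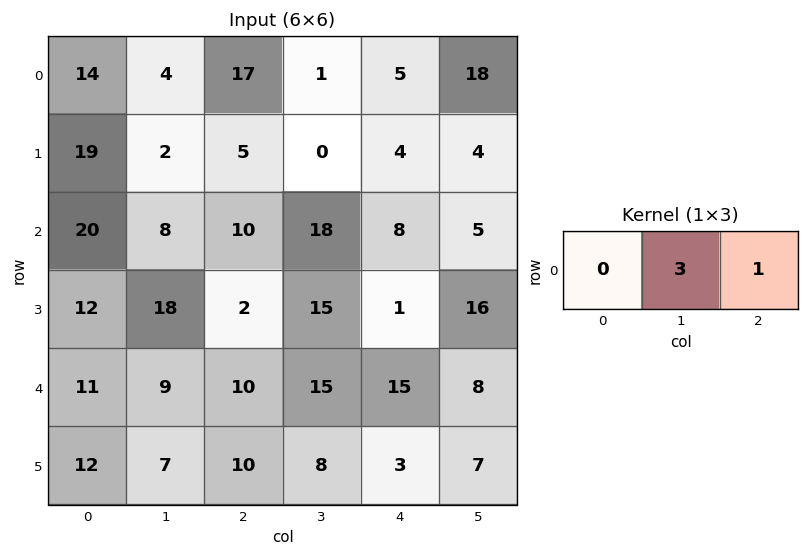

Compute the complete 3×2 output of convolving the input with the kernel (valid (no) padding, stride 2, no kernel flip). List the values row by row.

29 8
34 62
37 60

Output[0,0]: The receptive field on the input at this output position is [14 4 17]. Elementwise product with the kernel and sum: 4·3 + 17·1.
Output[0,1]: The receptive field on the input at this output position is [17 1 5]. Elementwise product with the kernel and sum: 1·3 + 5·1.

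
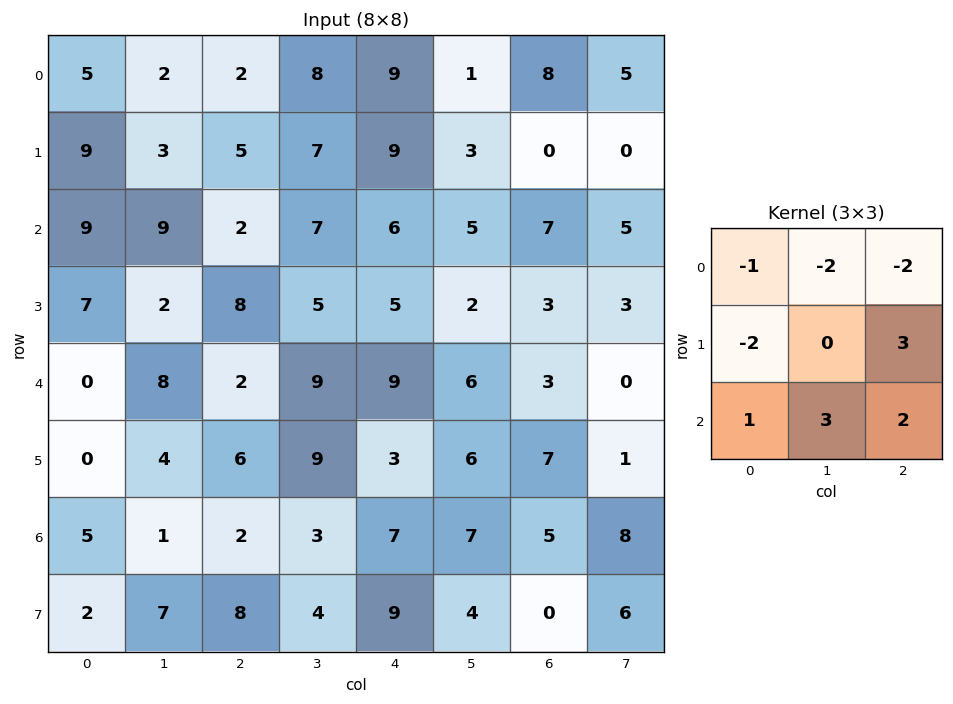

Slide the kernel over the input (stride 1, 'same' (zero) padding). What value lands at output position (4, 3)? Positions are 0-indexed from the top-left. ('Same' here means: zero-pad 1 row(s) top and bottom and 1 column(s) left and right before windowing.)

The receptive field on the zero-padded input at this output position is [8 5 5 / 2 9 9 / 6 9 3]. Elementwise product with the kernel and sum: 8·-1 + 5·-2 + 5·-2 + 2·-2 + 9·3 + 6·1 + 9·3 + 3·2.

34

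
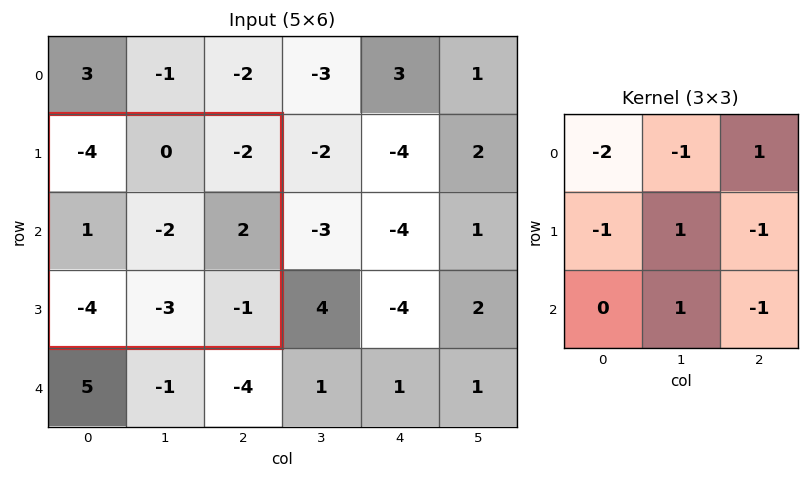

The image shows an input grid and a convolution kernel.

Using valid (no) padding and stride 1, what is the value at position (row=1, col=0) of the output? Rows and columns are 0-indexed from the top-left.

-1

The receptive field on the input at this output position is [-4 0 -2 / 1 -2 2 / -4 -3 -1]. Elementwise product with the kernel and sum: -4·-2 + 0·-1 + -2·1 + 1·-1 + -2·1 + 2·-1 + -3·1 + -1·-1.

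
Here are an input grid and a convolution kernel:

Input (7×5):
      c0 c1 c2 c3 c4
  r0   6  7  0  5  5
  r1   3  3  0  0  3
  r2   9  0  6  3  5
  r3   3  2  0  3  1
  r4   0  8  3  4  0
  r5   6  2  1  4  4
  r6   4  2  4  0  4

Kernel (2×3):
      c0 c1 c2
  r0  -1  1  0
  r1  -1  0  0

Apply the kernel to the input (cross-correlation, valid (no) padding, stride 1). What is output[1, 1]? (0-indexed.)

-3

The receptive field on the input at this output position is [3 0 0 / 0 6 3]. Elementwise product with the kernel and sum: 3·-1 + 0·1 + 0·-1.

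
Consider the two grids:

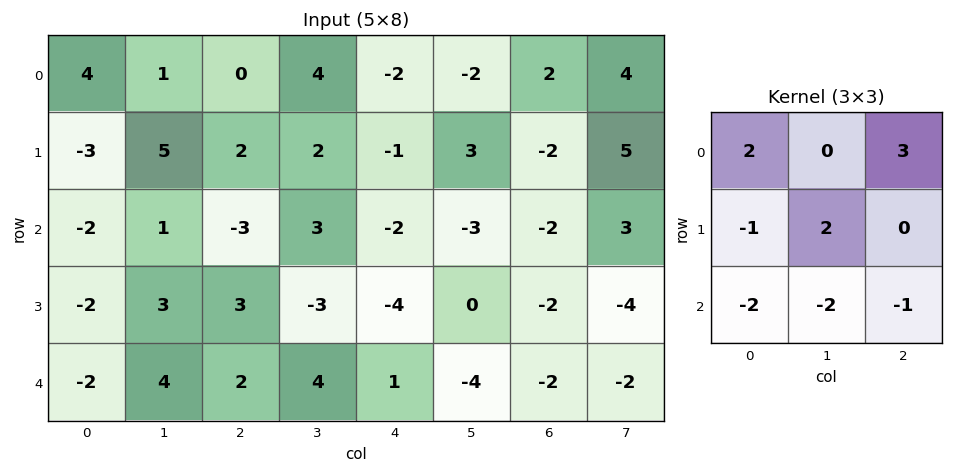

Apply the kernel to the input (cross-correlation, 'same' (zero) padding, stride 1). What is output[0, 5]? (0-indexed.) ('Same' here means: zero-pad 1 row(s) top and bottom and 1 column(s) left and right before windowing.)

-4

The receptive field on the zero-padded input at this output position is [0 0 0 / -2 -2 2 / -1 3 -2]. Elementwise product with the kernel and sum: 0·2 + 0·3 + -2·-1 + -2·2 + -1·-2 + 3·-2 + -2·-1.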